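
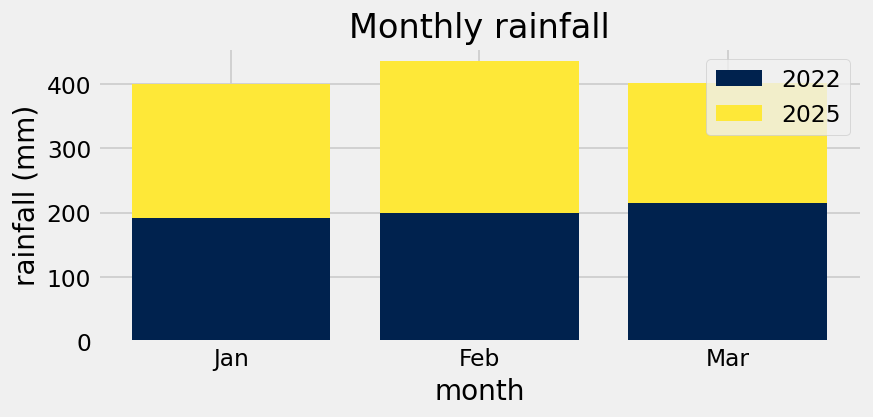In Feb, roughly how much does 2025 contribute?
≈ 250

2025 top ≈ 450, bottom ≈ 200; segment ≈ 250.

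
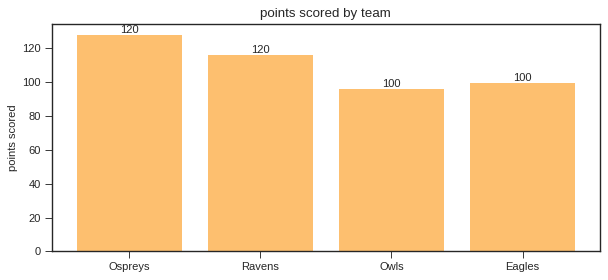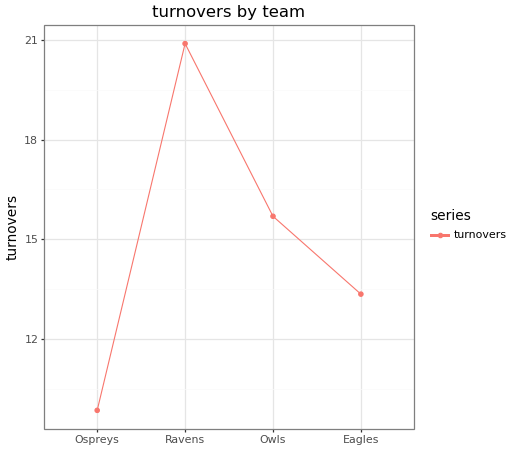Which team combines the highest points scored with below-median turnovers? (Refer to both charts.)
Ospreys

Chart 2 median turnovers ≈ 14; below-median teams: Ospreys, Eagles. Among those, Ospreys has the highest points scored (≈ 120).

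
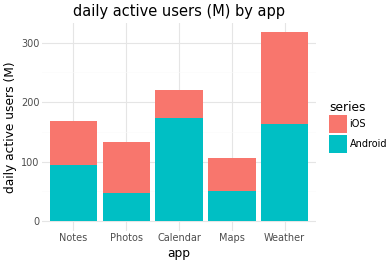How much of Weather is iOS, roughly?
iOS top ≈ 300, bottom ≈ 150; segment ≈ 150.

≈ 150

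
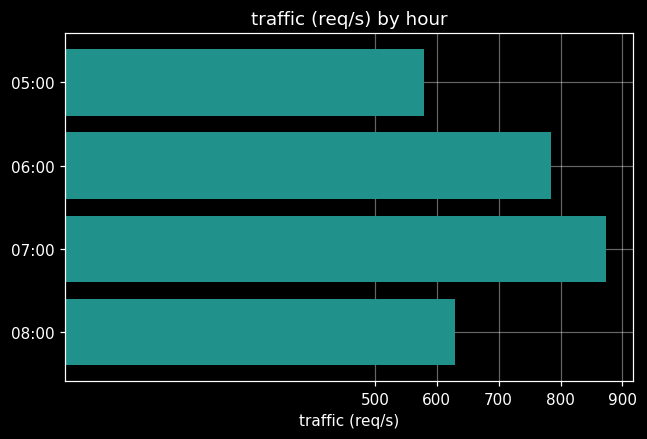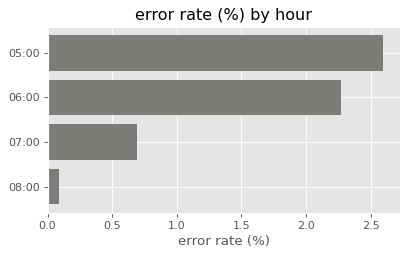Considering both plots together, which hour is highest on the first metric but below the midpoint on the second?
Chart 2 median error rate (%) ≈ 1.5; below-median hours: 07:00, 08:00. Among those, 07:00 has the highest traffic (req/s) (≈ 900).

07:00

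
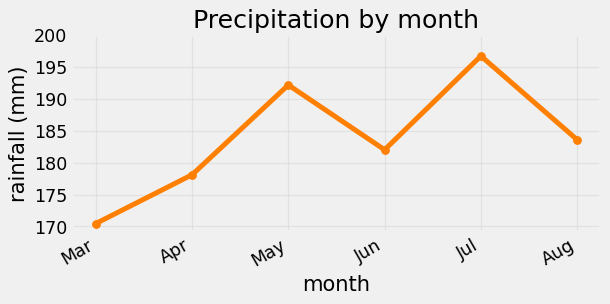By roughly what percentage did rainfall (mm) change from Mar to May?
≈ +11.8%

Mar ≈ 170, May ≈ 190; (190 − 170) / 170 ≈ +11.8%.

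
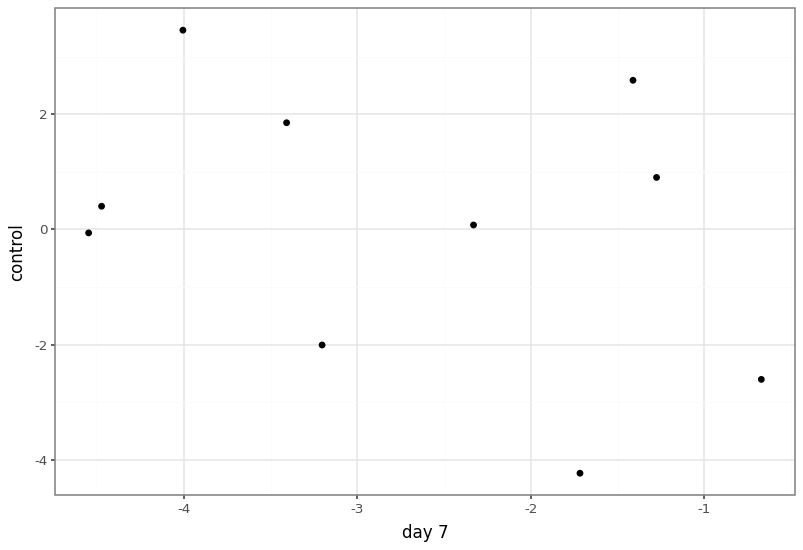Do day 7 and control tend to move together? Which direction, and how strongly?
Points are negatively correlated; weak (|r| ≈ 0.3).

negative, weak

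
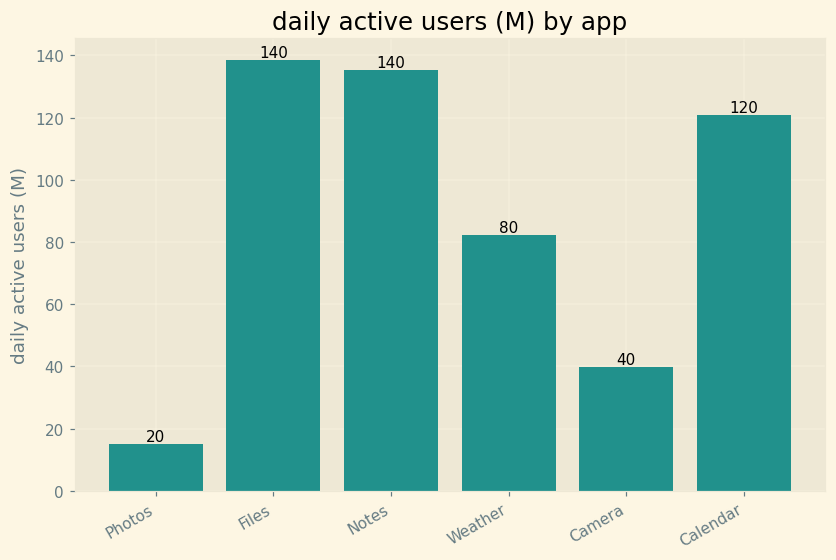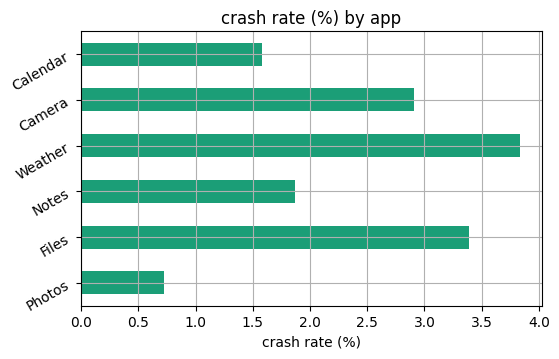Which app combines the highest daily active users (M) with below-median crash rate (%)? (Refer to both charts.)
Chart 2 median crash rate (%) ≈ 2.5; below-median apps: Photos, Notes, Calendar. Among those, Notes has the highest daily active users (M) (≈ 140).

Notes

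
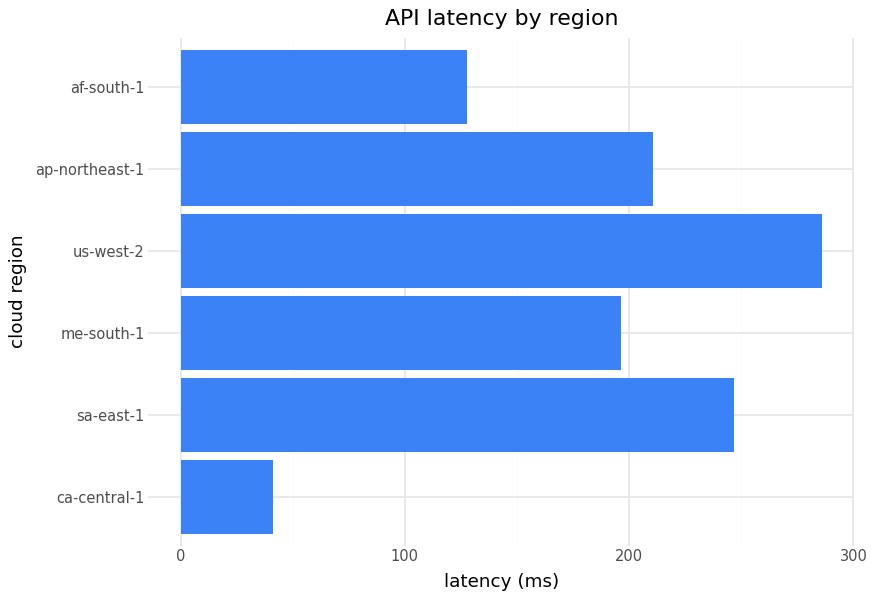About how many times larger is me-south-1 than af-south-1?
≈ 1.6×

me-south-1 ≈ 200, af-south-1 ≈ 125; 200/125 ≈ 1.6.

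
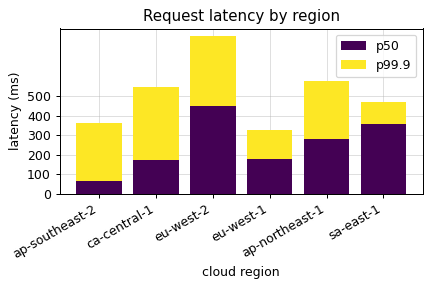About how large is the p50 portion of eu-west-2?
≈ 400

p50 top ≈ 400, bottom ≈ 0; segment ≈ 400.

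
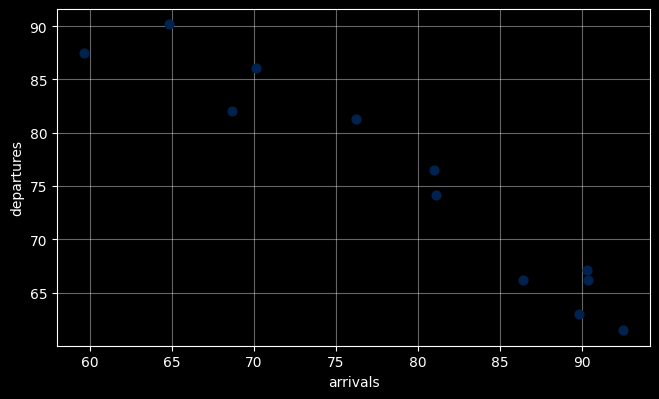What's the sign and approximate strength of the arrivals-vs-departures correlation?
Points are negatively correlated; strong (|r| ≈ 1.0).

negative, strong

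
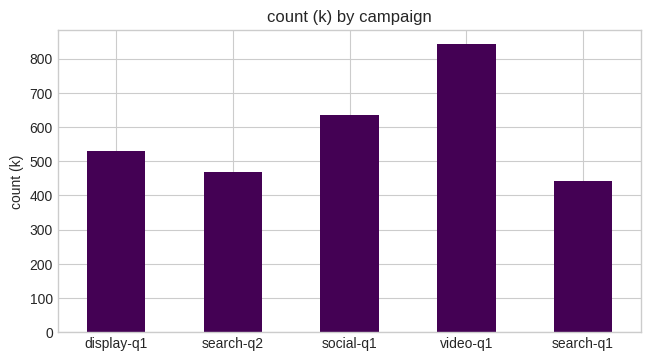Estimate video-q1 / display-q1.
video-q1 ≈ 800, display-q1 ≈ 500; 800/500 ≈ 1.6.

≈ 1.6×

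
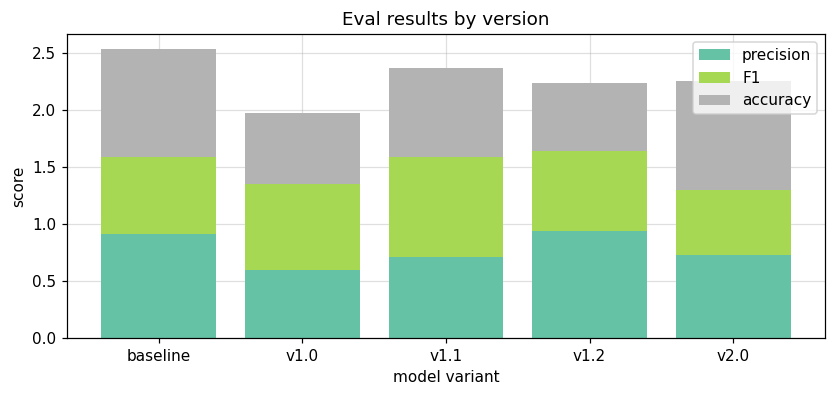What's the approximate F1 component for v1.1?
F1 top ≈ 1.5, bottom ≈ 0.5; segment ≈ 1.0.

≈ 1.0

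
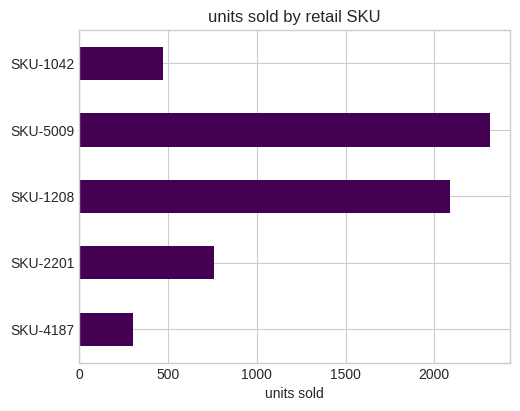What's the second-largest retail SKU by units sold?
Top 3: SKU-5009 ≈ 2400, SKU-1208 ≈ 2000, SKU-2201 ≈ 800.

SKU-1208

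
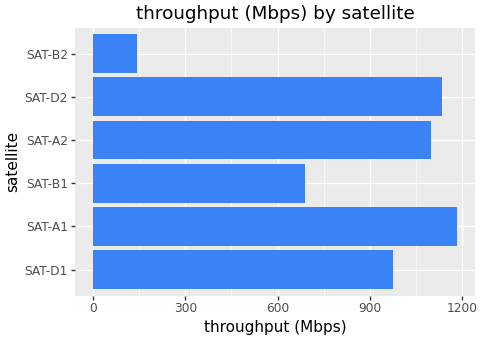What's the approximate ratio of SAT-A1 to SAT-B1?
SAT-A1 ≈ 1200, SAT-B1 ≈ 700; 1200/700 ≈ 1.71.

≈ 1.71×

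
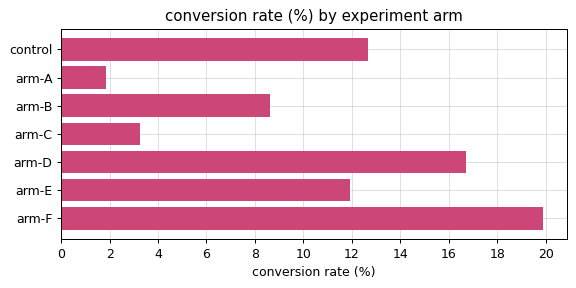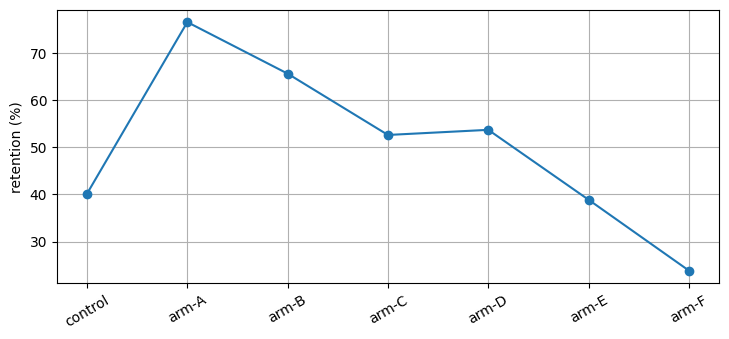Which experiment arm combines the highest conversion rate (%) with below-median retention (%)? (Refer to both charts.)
Chart 2 median retention (%) ≈ 50; below-median experiment arms: control, arm-E, arm-F. Among those, arm-F has the highest conversion rate (%) (≈ 20).

arm-F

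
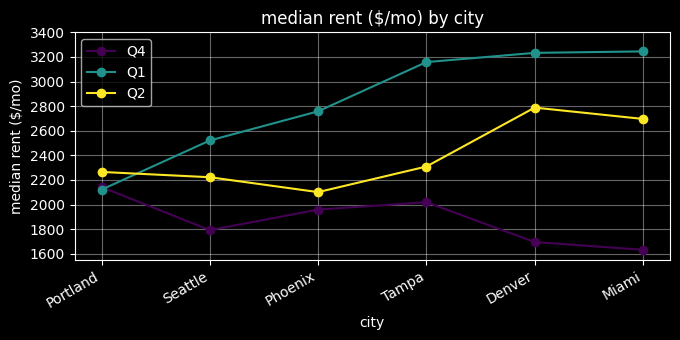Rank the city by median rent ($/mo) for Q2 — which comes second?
Top 3 for Q2: Denver ≈ 2800, Miami ≈ 2600, Tampa ≈ 2400.

Miami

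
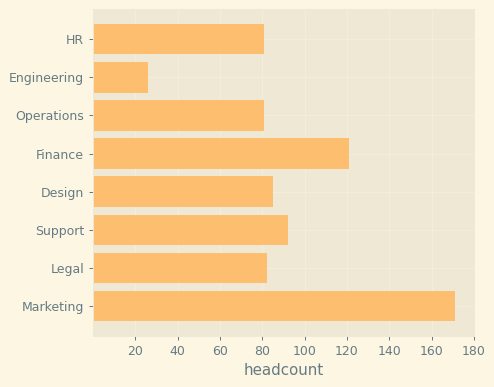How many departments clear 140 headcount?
1

Above 140: Marketing.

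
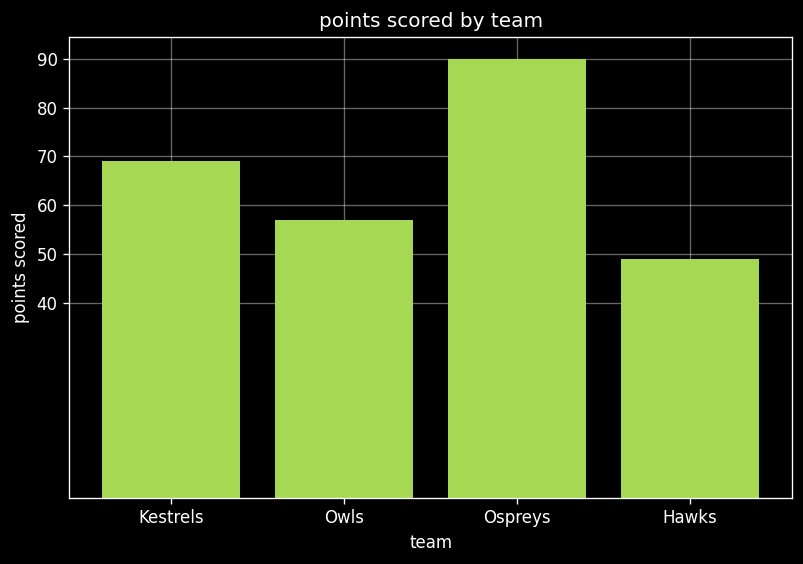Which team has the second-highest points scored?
Kestrels

Top 3: Ospreys ≈ 90, Kestrels ≈ 70, Owls ≈ 60.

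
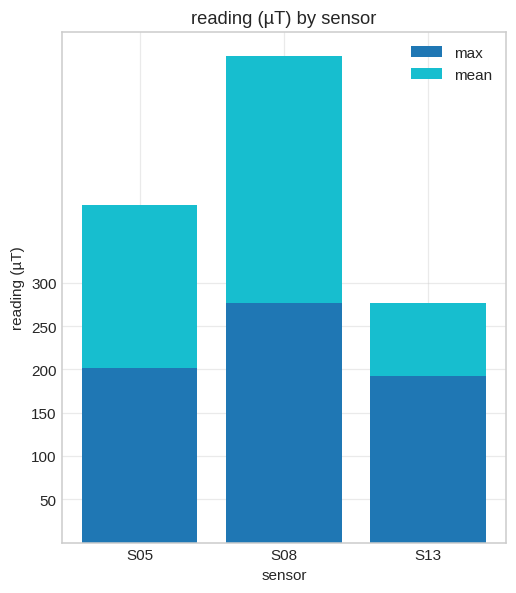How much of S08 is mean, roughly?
mean top ≈ 550, bottom ≈ 300; segment ≈ 250.

≈ 250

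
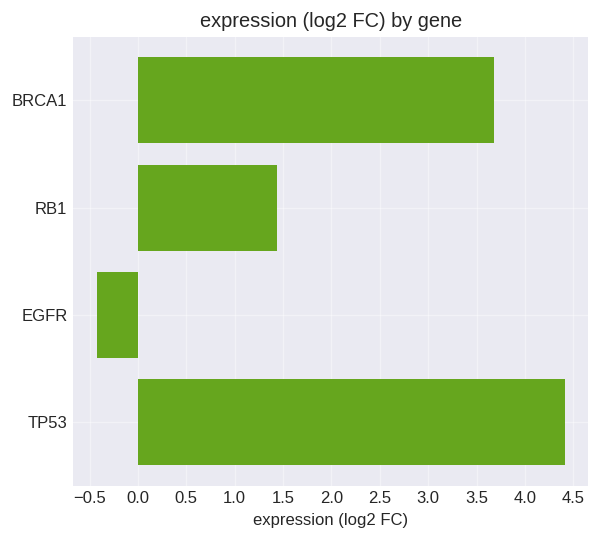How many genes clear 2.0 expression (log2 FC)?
2

Above 2.0: BRCA1, TP53.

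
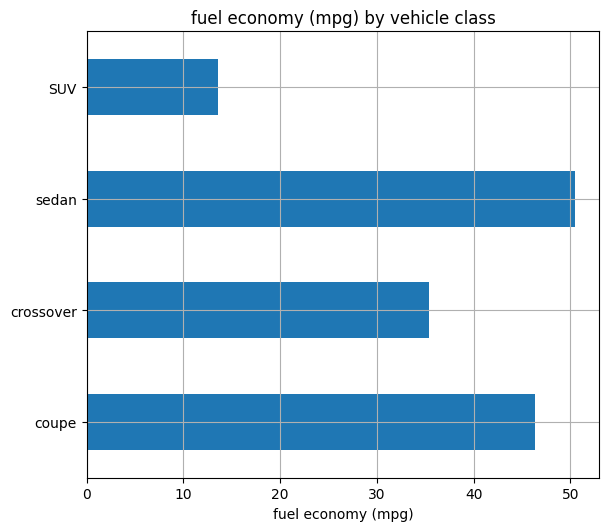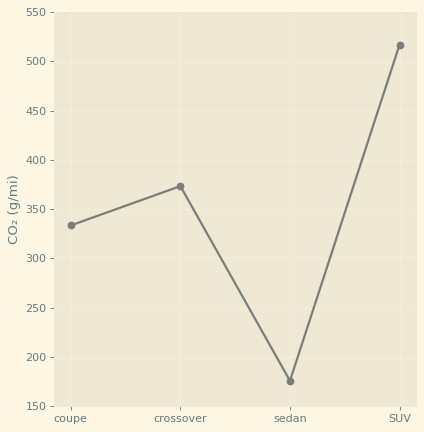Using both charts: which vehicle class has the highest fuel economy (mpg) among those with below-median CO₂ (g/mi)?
sedan

Chart 2 median CO₂ (g/mi) ≈ 350; below-median vehicle classes: coupe, sedan. Among those, sedan has the highest fuel economy (mpg) (≈ 50).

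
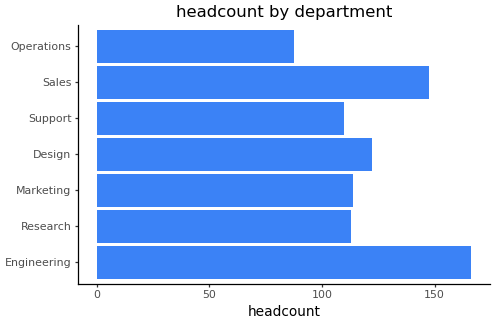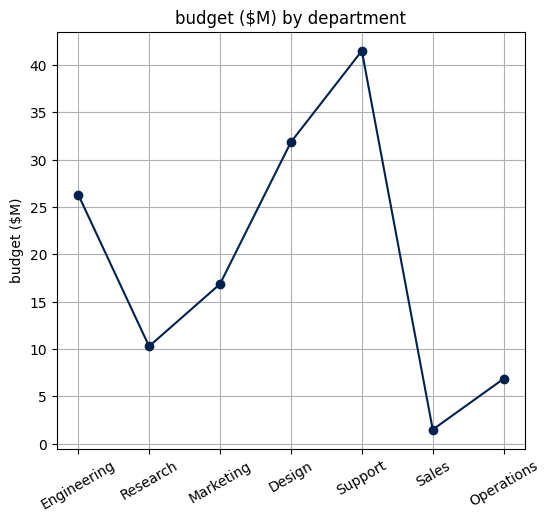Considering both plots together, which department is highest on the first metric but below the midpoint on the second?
Chart 2 median budget ($M) ≈ 15; below-median departments: Research, Sales, Operations. Among those, Sales has the highest headcount (≈ 140).

Sales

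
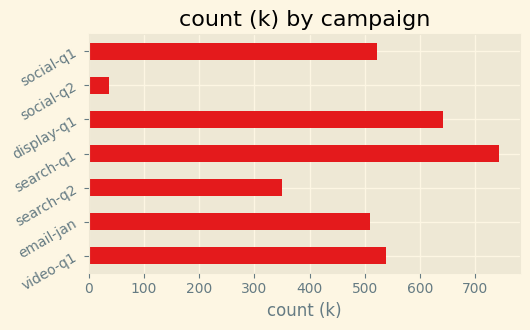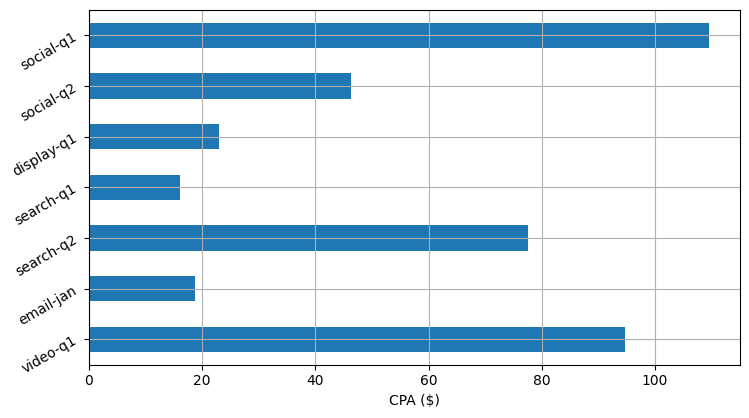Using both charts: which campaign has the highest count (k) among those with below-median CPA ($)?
Chart 2 median CPA ($) ≈ 40; below-median campaigns: email-jan, search-q1, display-q1. Among those, search-q1 has the highest count (k) (≈ 700).

search-q1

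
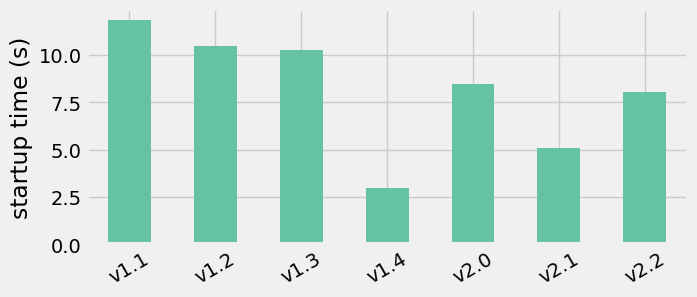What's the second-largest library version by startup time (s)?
Top 3: v1.1 ≈ 12, v1.2 ≈ 11, v1.3 ≈ 10.

v1.2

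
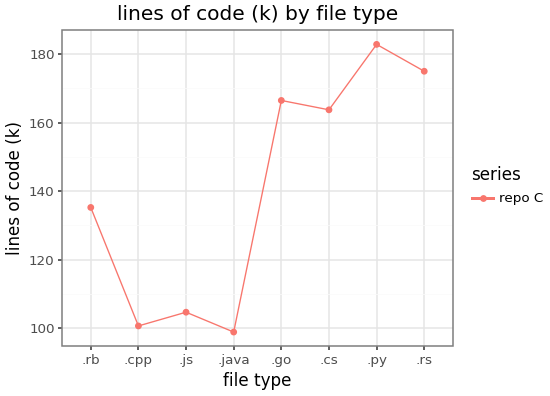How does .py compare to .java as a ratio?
.py ≈ 180, .java ≈ 100; 180/100 ≈ 1.8.

≈ 1.8×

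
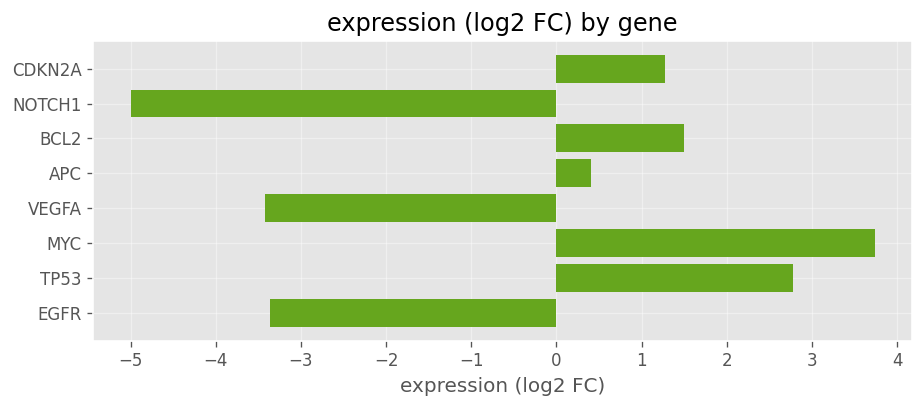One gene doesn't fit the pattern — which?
NOTCH1

NOTCH1 ≈ -5; the rest sit between ≈ -3 and ≈ 4.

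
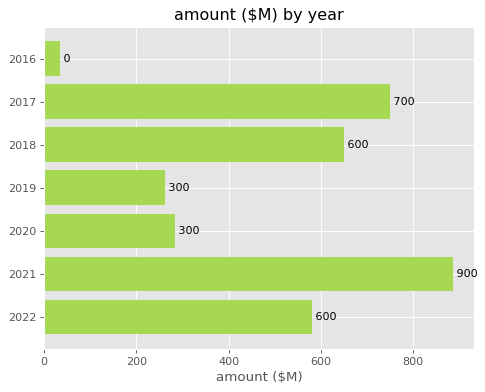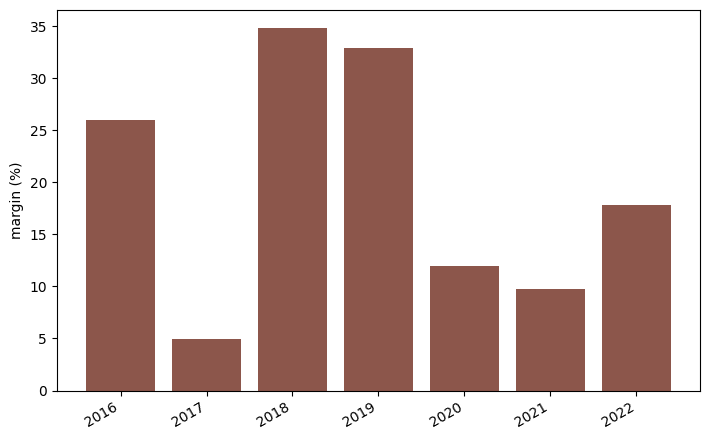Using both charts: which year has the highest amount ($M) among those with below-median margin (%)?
2021

Chart 2 median margin (%) ≈ 20; below-median years: 2017, 2020, 2021. Among those, 2021 has the highest amount ($M) (≈ 900).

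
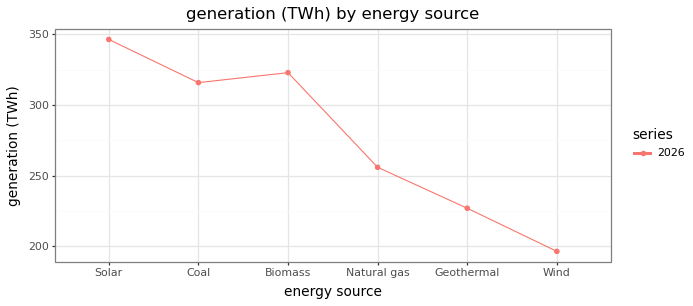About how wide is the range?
≈ 140

Max Solar ≈ 340, min Wind ≈ 200; range ≈ 140.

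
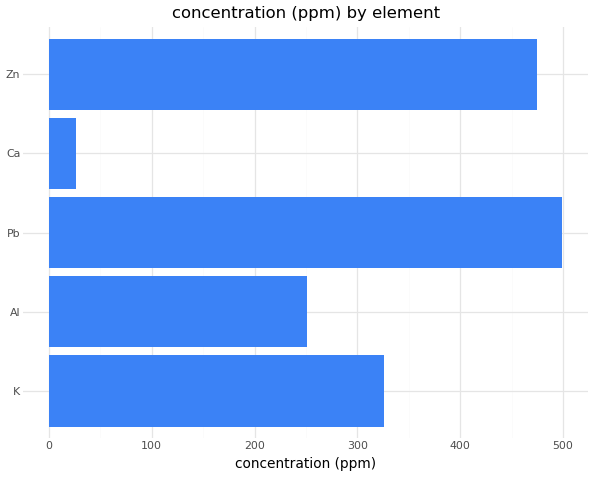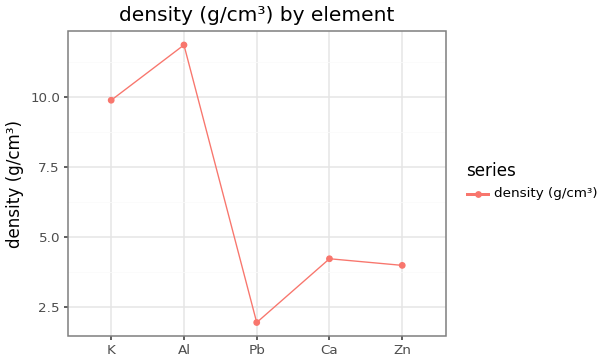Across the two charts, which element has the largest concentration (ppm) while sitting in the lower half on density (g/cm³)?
Chart 2 median density (g/cm³) ≈ 4; below-median elements: Pb, Zn. Among those, Pb has the highest concentration (ppm) (≈ 500).

Pb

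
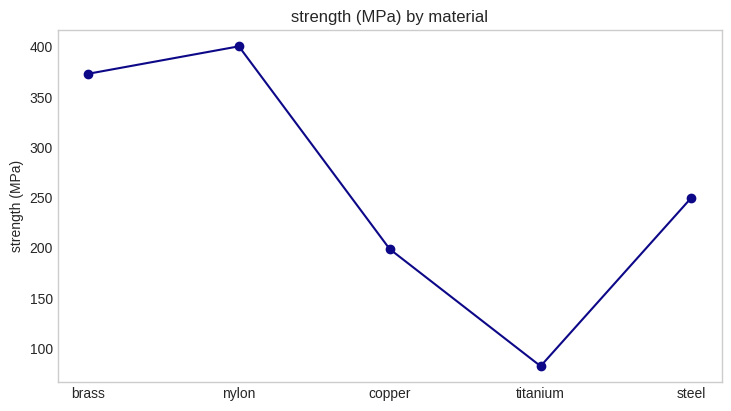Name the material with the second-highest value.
brass

Top 3: nylon ≈ 400, brass ≈ 350, steel ≈ 250.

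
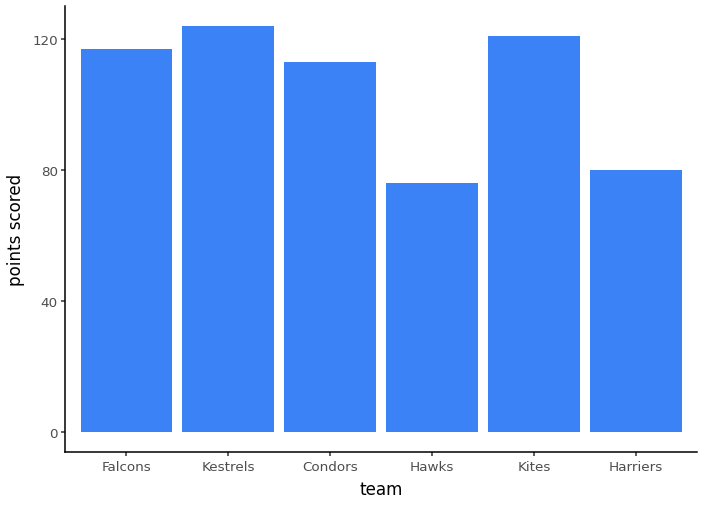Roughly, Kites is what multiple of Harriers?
Kites ≈ 120, Harriers ≈ 80; 120/80 ≈ 1.5.

≈ 1.5×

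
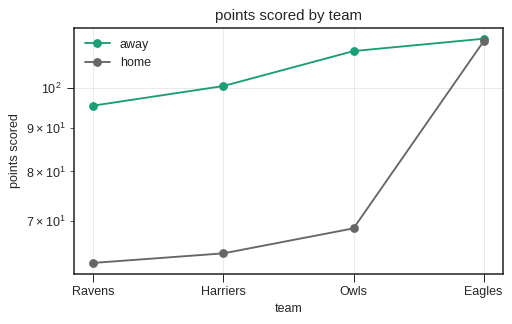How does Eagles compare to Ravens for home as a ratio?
≈ 1.77×

Eagles ≈ 115, Ravens ≈ 65; 115/65 ≈ 1.77.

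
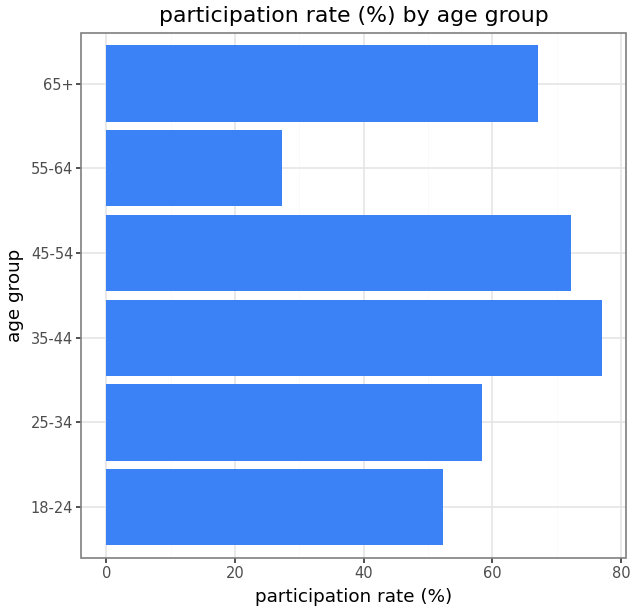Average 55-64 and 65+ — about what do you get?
(30 + 70) / 2 ≈ 50.

≈ 50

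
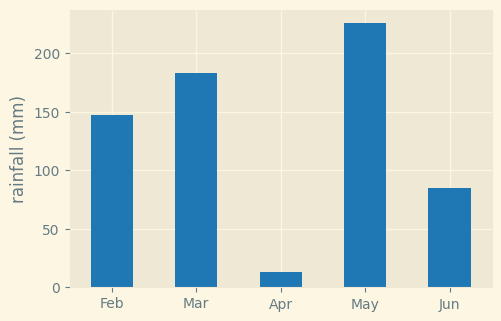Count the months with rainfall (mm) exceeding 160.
2

Above 160: Mar, May.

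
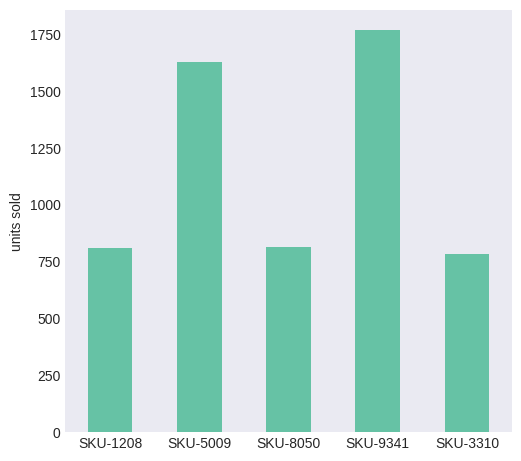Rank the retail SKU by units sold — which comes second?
Top 3: SKU-9341 ≈ 1800, SKU-5009 ≈ 1600, SKU-8050 ≈ 800.

SKU-5009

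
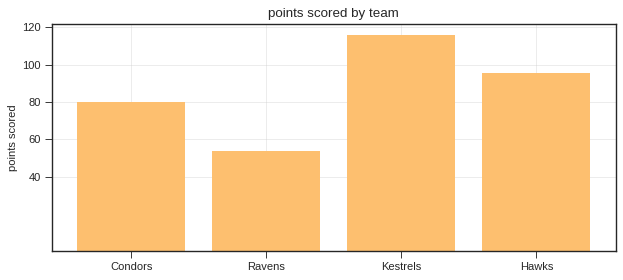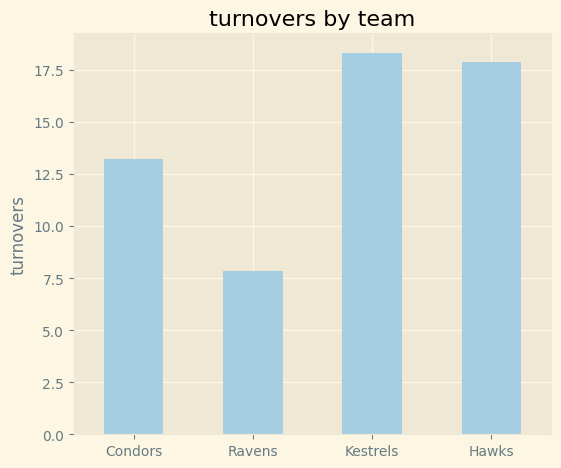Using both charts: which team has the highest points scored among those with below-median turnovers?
Chart 2 median turnovers ≈ 16; below-median teams: Condors, Ravens. Among those, Condors has the highest points scored (≈ 80).

Condors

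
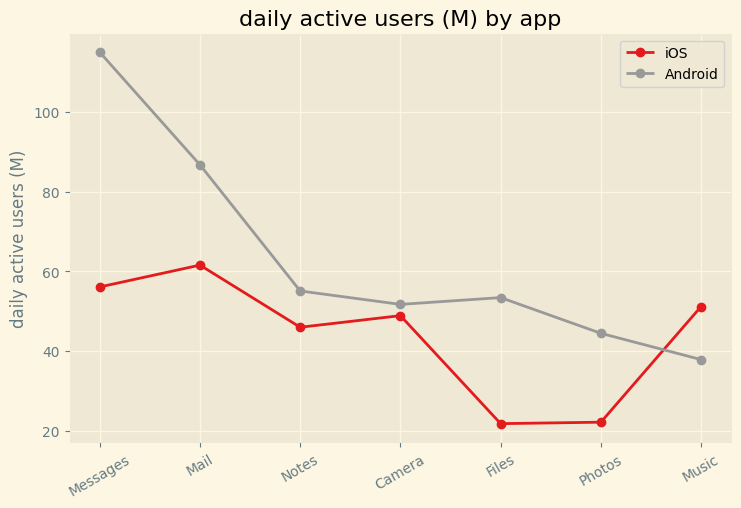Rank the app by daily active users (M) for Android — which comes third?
Top 4 for Android: Messages ≈ 120, Mail ≈ 90, Notes ≈ 60, Files ≈ 50.

Notes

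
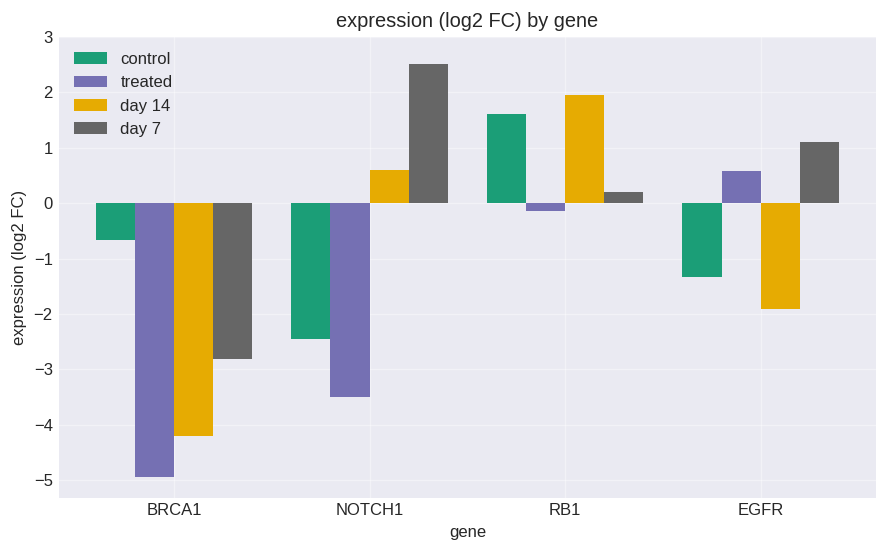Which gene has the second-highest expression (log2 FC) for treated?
RB1

Top 3 for treated: EGFR ≈ 1, RB1 ≈ 0, NOTCH1 ≈ -3.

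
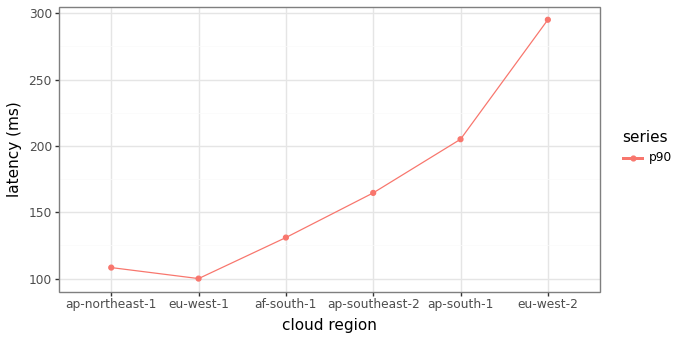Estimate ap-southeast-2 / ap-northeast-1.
ap-southeast-2 ≈ 160, ap-northeast-1 ≈ 100; 160/100 ≈ 1.6.

≈ 1.6×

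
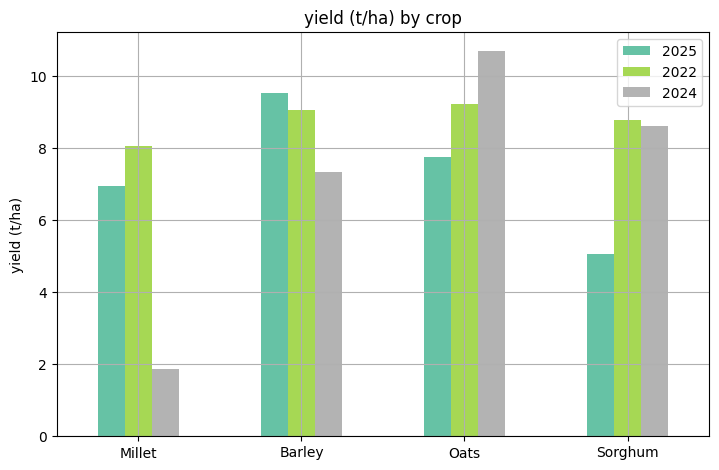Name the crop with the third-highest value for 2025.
Top 4 for 2025: Barley ≈ 10, Oats ≈ 8, Millet ≈ 7, Sorghum ≈ 5.

Millet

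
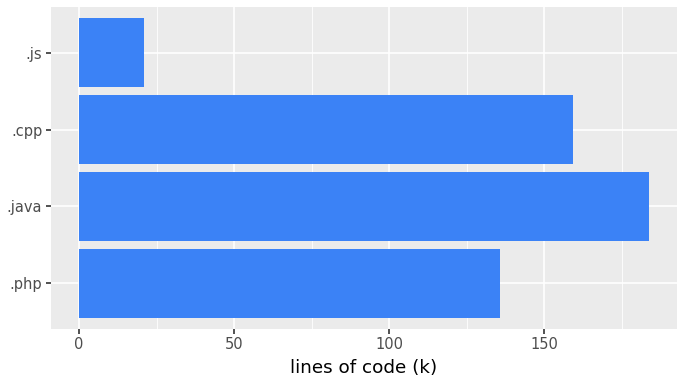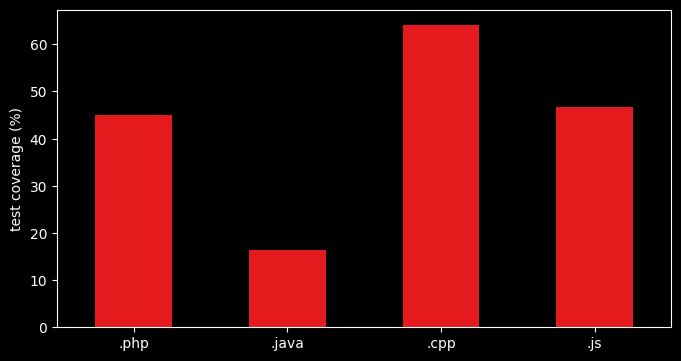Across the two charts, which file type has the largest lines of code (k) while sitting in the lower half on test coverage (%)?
Chart 2 median test coverage (%) ≈ 50; below-median file types: .php, .java. Among those, .java has the highest lines of code (k) (≈ 180).

.java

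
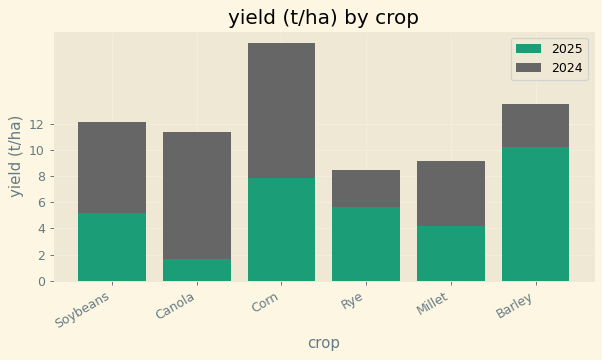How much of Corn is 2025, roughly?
≈ 8

2025 top ≈ 8, bottom ≈ 0; segment ≈ 8.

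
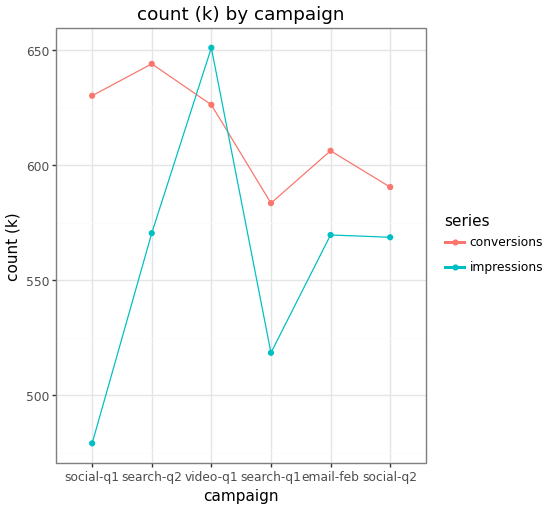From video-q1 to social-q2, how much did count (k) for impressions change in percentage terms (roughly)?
≈ -15.2%

video-q1 ≈ 660, social-q2 ≈ 560; (560 − 660) / 660 ≈ -15.2%.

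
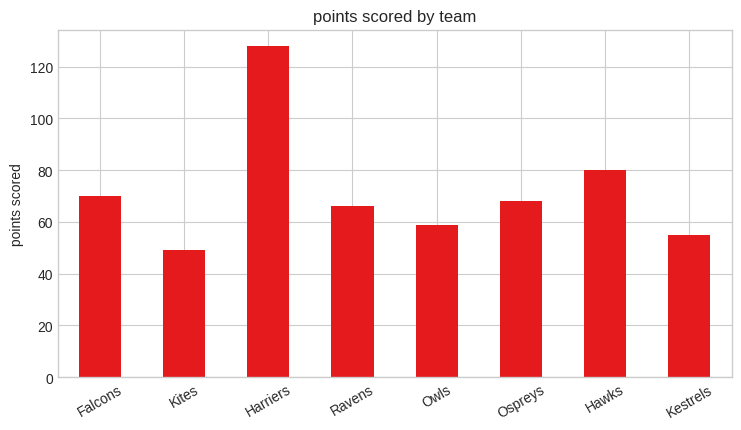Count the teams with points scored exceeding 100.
1

Above 100: Harriers.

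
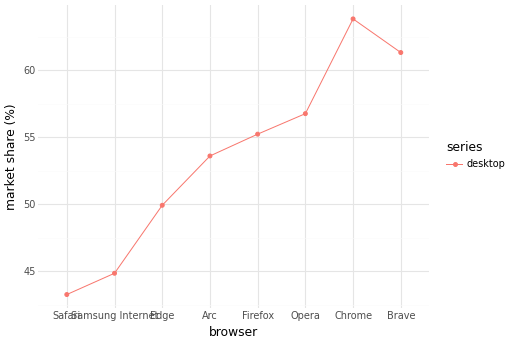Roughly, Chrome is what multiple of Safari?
Chrome ≈ 64, Safari ≈ 44; 64/44 ≈ 1.45.

≈ 1.45×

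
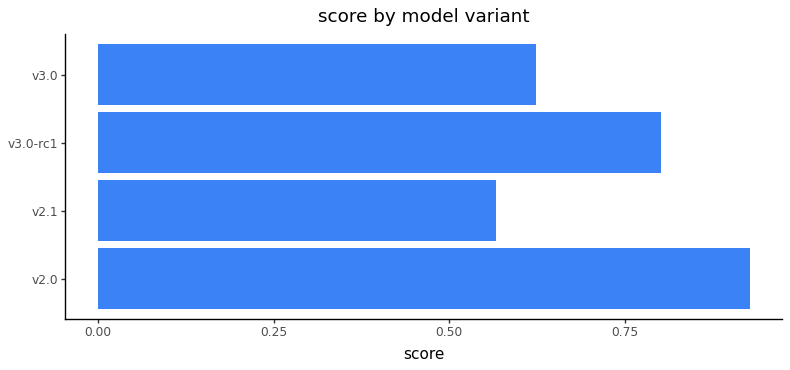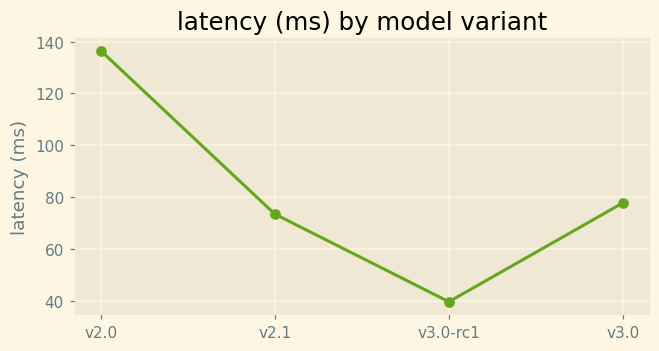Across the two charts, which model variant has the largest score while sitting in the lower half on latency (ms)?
v3.0-rc1

Chart 2 median latency (ms) ≈ 80; below-median model variants: v2.1, v3.0-rc1. Among those, v3.0-rc1 has the highest score (≈ 0.8).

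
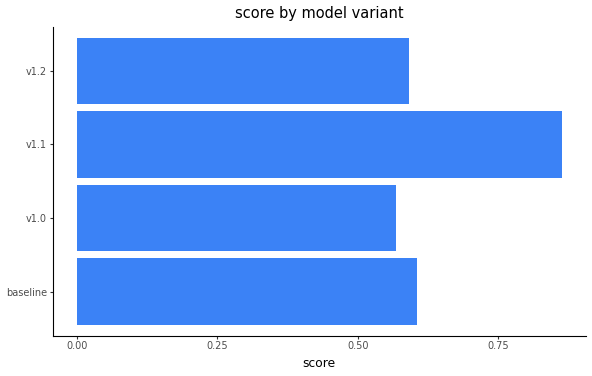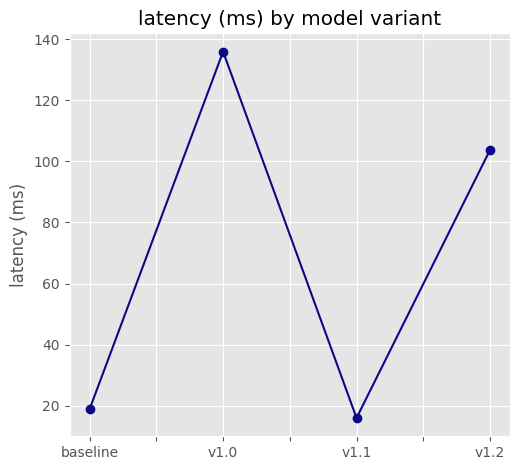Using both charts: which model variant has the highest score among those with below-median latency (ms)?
Chart 2 median latency (ms) ≈ 60; below-median model variants: baseline, v1.1. Among those, v1.1 has the highest score (≈ 0.9).

v1.1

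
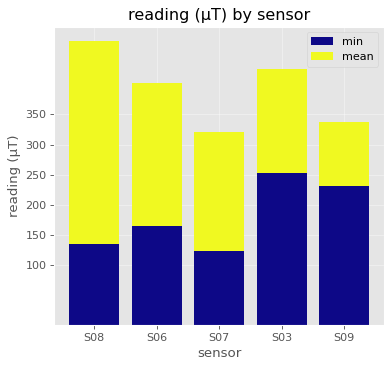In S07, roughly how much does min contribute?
≈ 100

min top ≈ 100, bottom ≈ 0; segment ≈ 100.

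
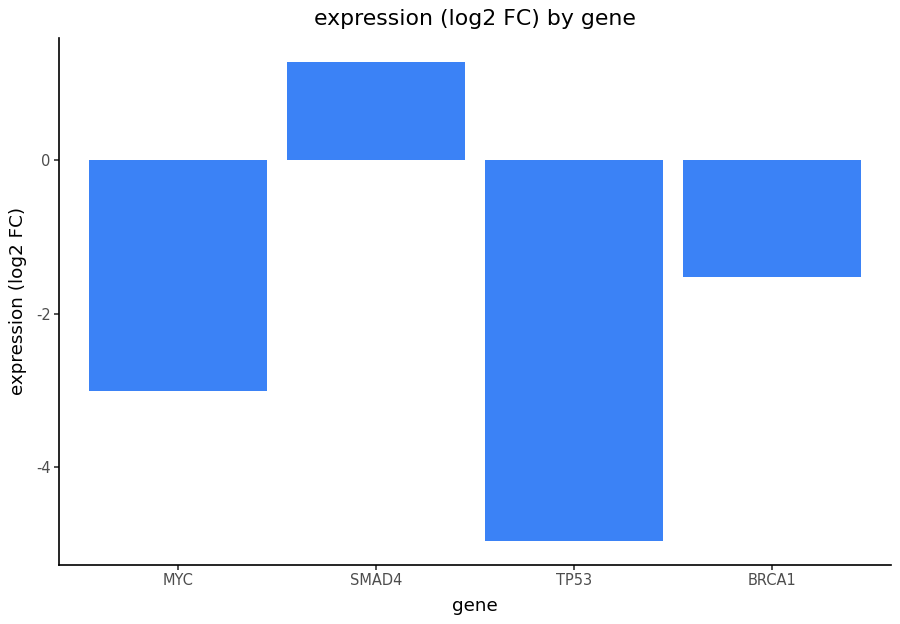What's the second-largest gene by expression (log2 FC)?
BRCA1

Top 3: SMAD4 ≈ 1, BRCA1 ≈ -2, MYC ≈ -3.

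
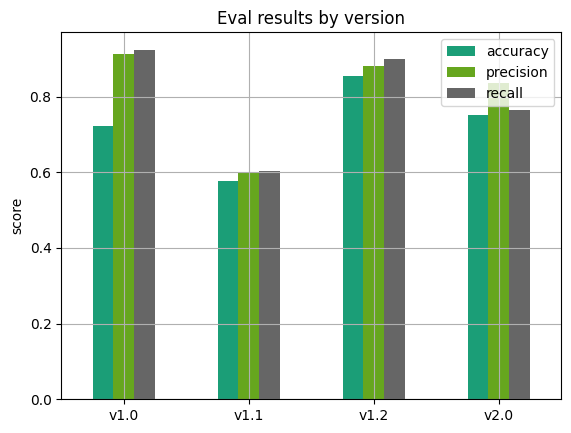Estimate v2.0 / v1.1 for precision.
≈ 1.33×

v2.0 ≈ 0.8, v1.1 ≈ 0.6; 0.8/0.6 ≈ 1.33.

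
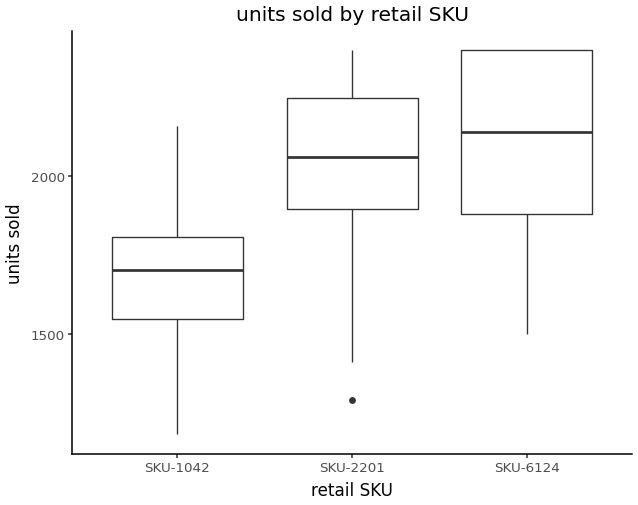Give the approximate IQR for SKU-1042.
Q3 ≈ 1800, Q1 ≈ 1550; IQR ≈ 250.

≈ 250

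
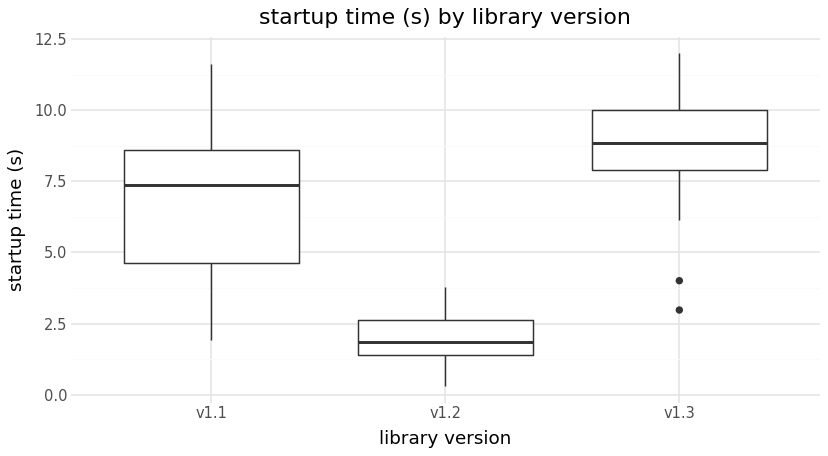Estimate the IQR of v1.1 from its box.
Q3 ≈ 9, Q1 ≈ 5; IQR ≈ 4.

≈ 4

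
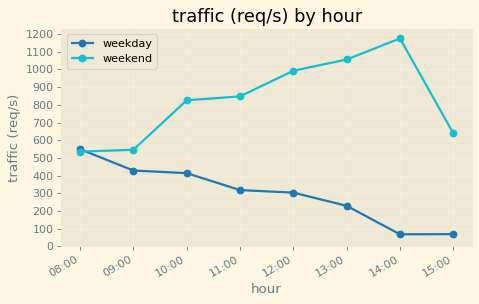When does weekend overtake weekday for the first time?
08:00: weekend ≈ 500 vs weekday ≈ 500 (not yet); 09:00: weekend ≈ 500 vs weekday ≈ 400 (first crossover).

09:00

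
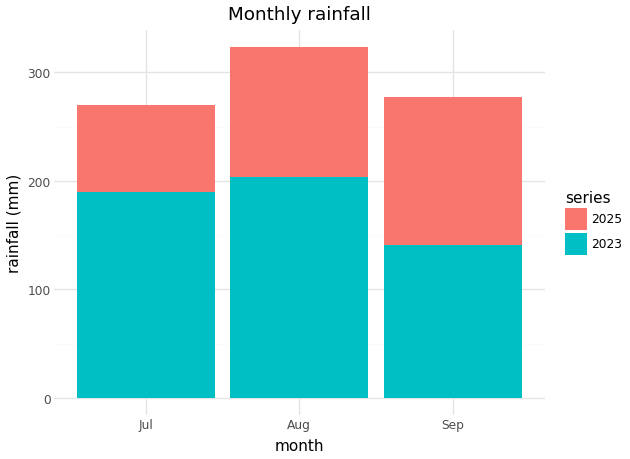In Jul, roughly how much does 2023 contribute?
2023 top ≈ 200, bottom ≈ 0; segment ≈ 200.

≈ 200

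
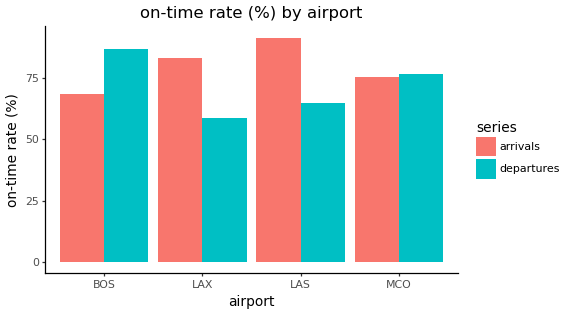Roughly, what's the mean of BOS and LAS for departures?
≈ 75

(90 + 60) / 2 ≈ 75.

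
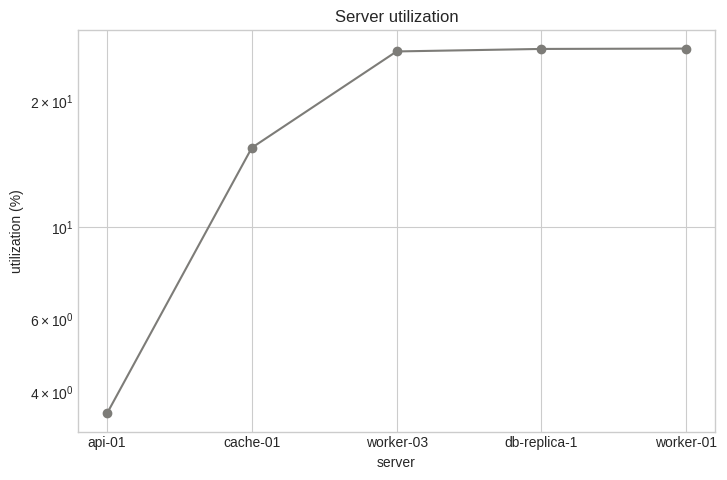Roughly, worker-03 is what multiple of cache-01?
worker-03 ≈ 26, cache-01 ≈ 16; 26/16 ≈ 1.62.

≈ 1.62×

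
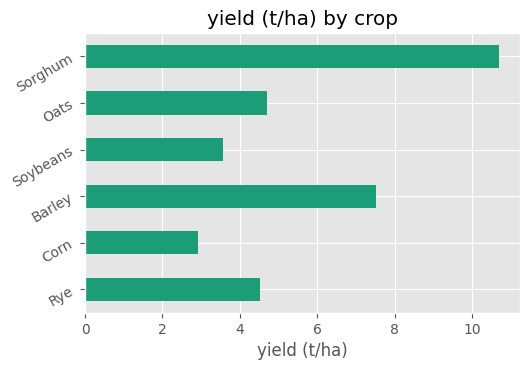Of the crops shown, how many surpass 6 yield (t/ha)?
Above 6: Barley, Sorghum.

2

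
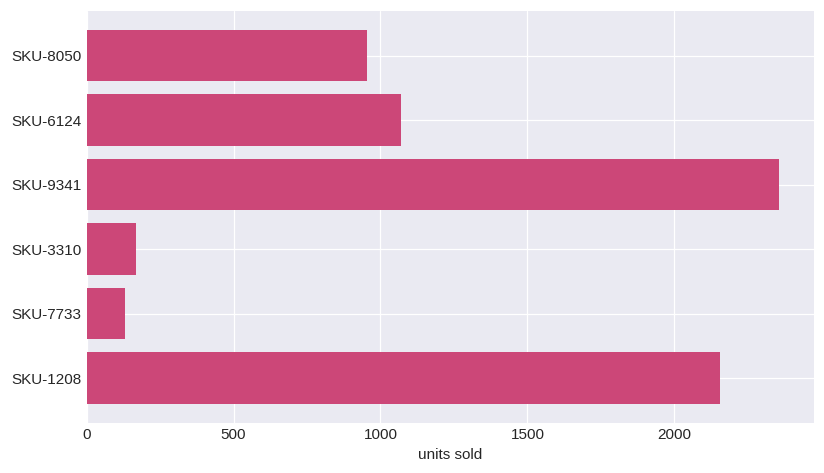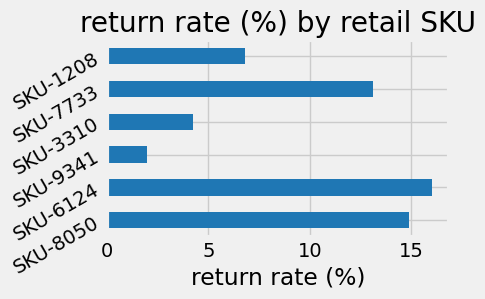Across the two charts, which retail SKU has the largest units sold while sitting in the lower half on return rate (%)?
Chart 2 median return rate (%) ≈ 10; below-median retail SKUs: SKU-9341, SKU-3310, SKU-1208. Among those, SKU-9341 has the highest units sold (≈ 2500).

SKU-9341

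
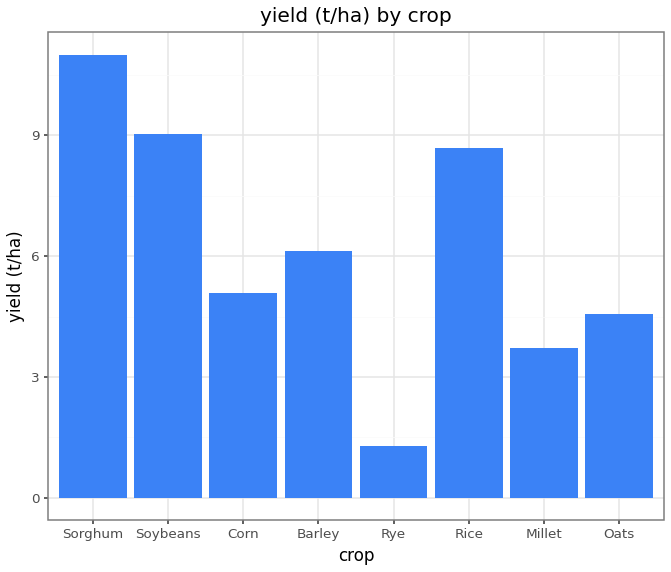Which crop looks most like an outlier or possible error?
Sorghum ≈ 11; the rest sit between ≈ 1 and ≈ 9.

Sorghum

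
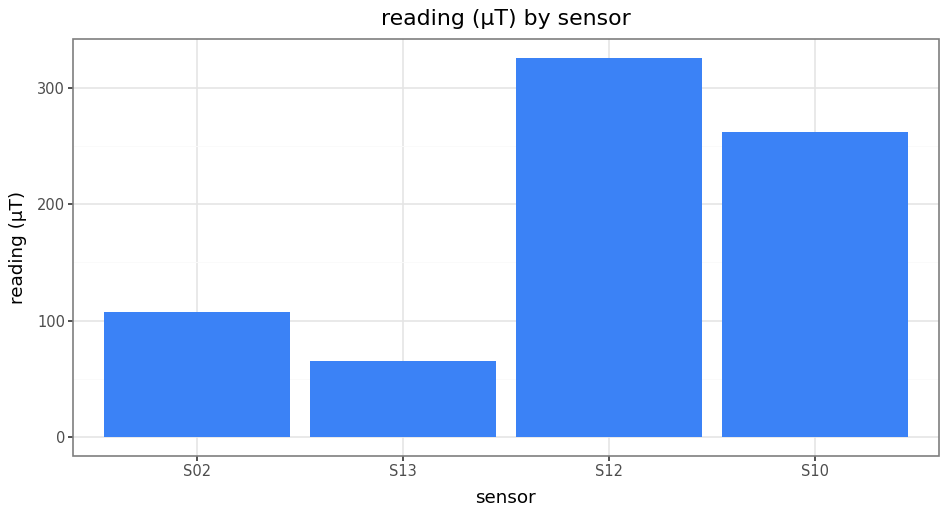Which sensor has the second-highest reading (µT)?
Top 3: S12 ≈ 350, S10 ≈ 250, S02 ≈ 100.

S10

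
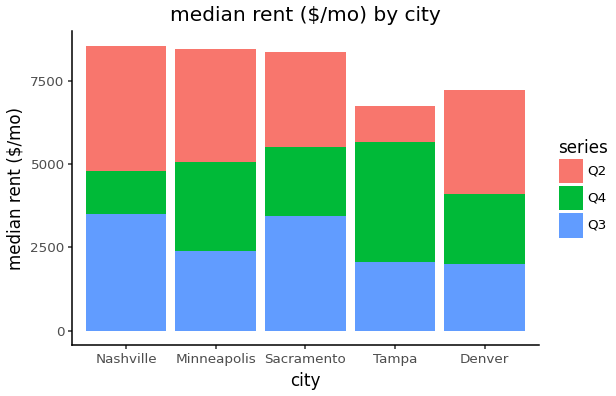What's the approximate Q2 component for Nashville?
Q2 top ≈ 9000, bottom ≈ 5000; segment ≈ 4000.

≈ 4000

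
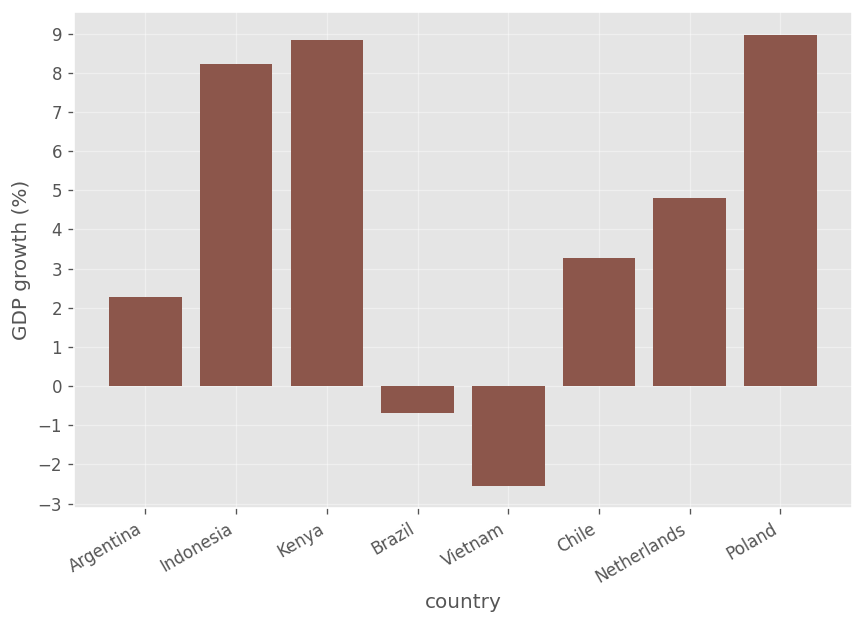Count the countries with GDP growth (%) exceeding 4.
Above 4: Indonesia, Kenya, Netherlands, Poland.

4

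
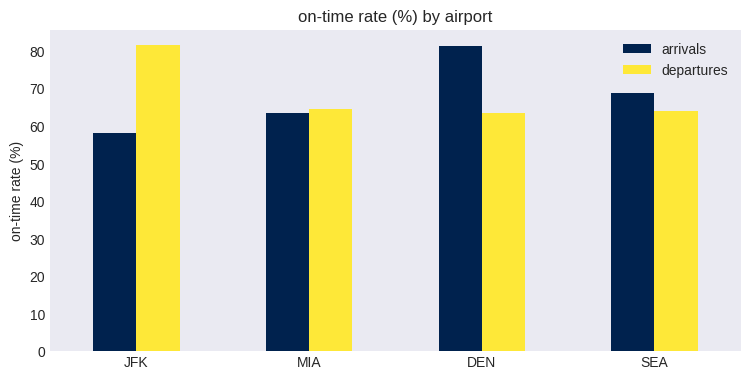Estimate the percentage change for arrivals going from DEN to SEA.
≈ -12.5%

DEN ≈ 80, SEA ≈ 70; (70 − 80) / 80 ≈ -12.5%.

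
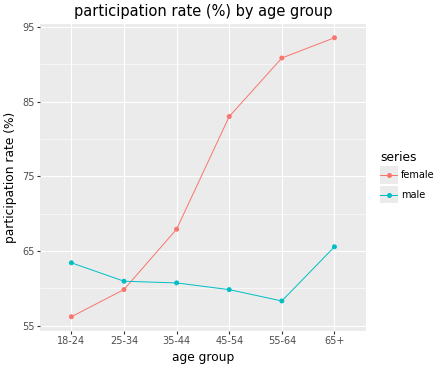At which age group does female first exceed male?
25-34: female ≈ 60 vs male ≈ 60 (not yet); 35-44: female ≈ 70 vs male ≈ 60 (first crossover).

35-44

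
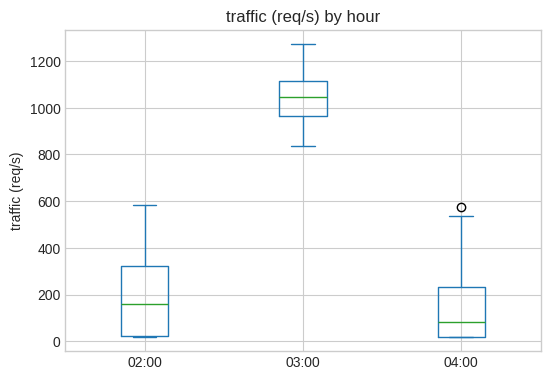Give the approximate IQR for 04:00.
≈ 200

Q3 ≈ 200, Q1 ≈ 0; IQR ≈ 200.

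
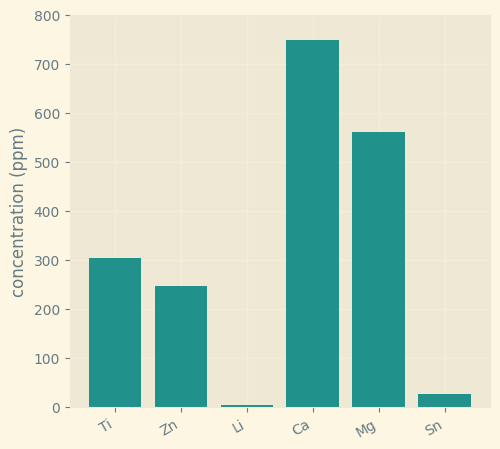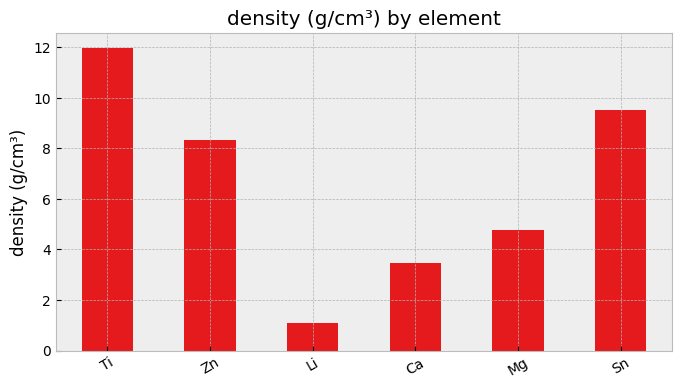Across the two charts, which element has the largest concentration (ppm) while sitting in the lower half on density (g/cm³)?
Ca

Chart 2 median density (g/cm³) ≈ 6; below-median elements: Li, Ca, Mg. Among those, Ca has the highest concentration (ppm) (≈ 700).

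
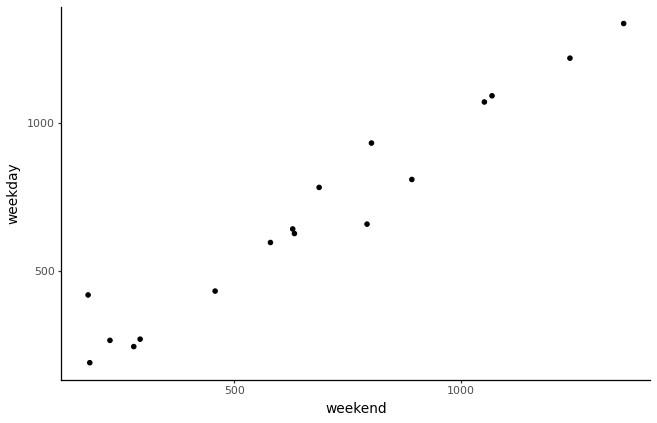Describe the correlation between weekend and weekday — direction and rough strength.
positive, strong

Points are positively correlated; strong (|r| ≈ 1.0).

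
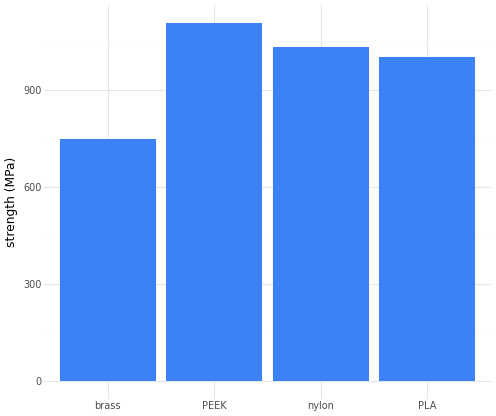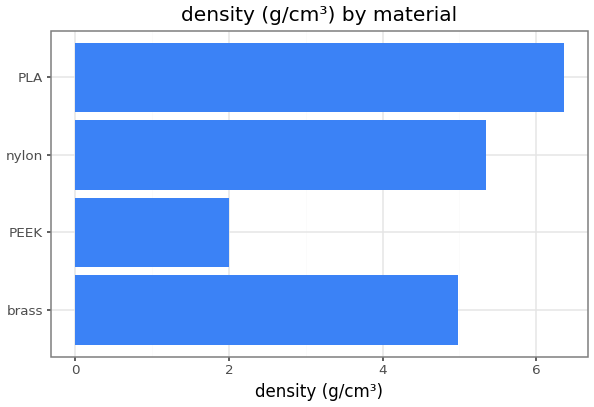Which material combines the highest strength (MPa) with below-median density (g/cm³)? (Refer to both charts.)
Chart 2 median density (g/cm³) ≈ 5; below-median materials: brass, PEEK. Among those, PEEK has the highest strength (MPa) (≈ 1200).

PEEK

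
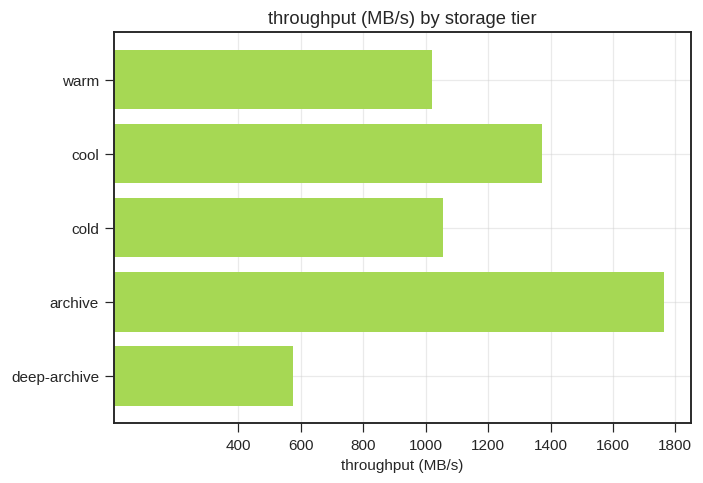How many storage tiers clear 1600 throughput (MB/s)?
1

Above 1600: archive.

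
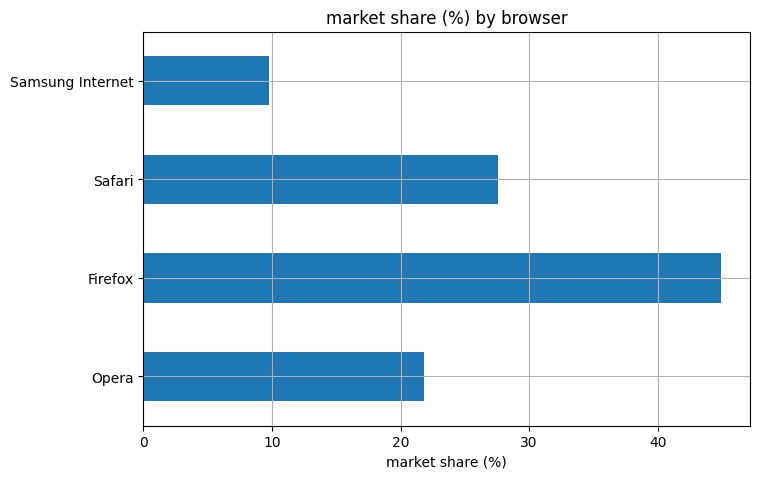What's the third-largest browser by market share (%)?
Opera

Top 4: Firefox ≈ 45, Safari ≈ 30, Opera ≈ 20, Samsung Internet ≈ 10.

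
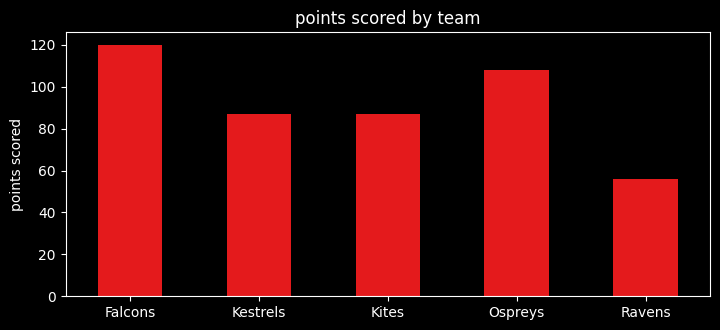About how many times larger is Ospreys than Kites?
≈ 1.22×

Ospreys ≈ 110, Kites ≈ 90; 110/90 ≈ 1.22.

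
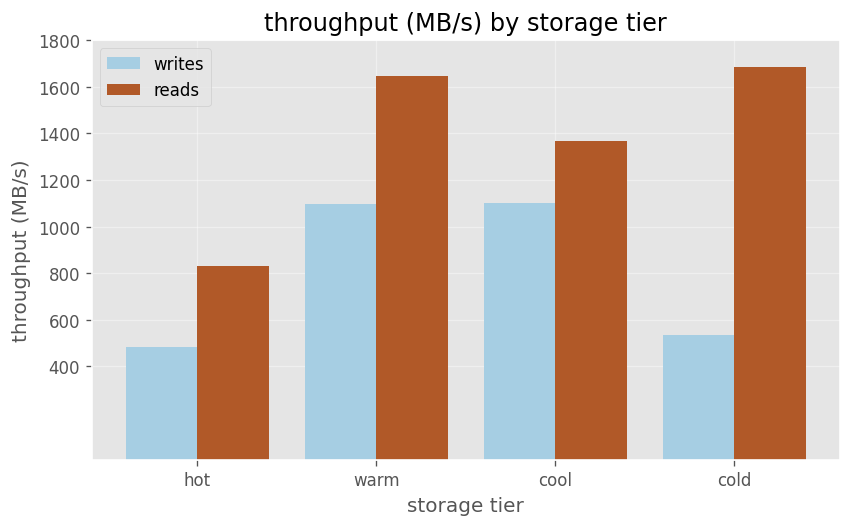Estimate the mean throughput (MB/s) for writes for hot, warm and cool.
(400 + 1000 + 1200) / 3 ≈ 867.

≈ 867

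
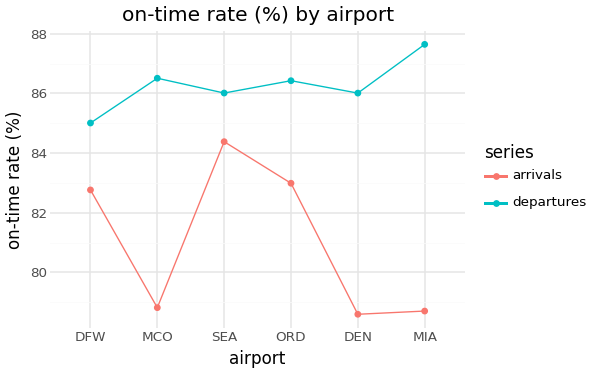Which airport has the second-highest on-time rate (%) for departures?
MCO

Top 3 for departures: MIA ≈ 88, MCO ≈ 87, ORD ≈ 86.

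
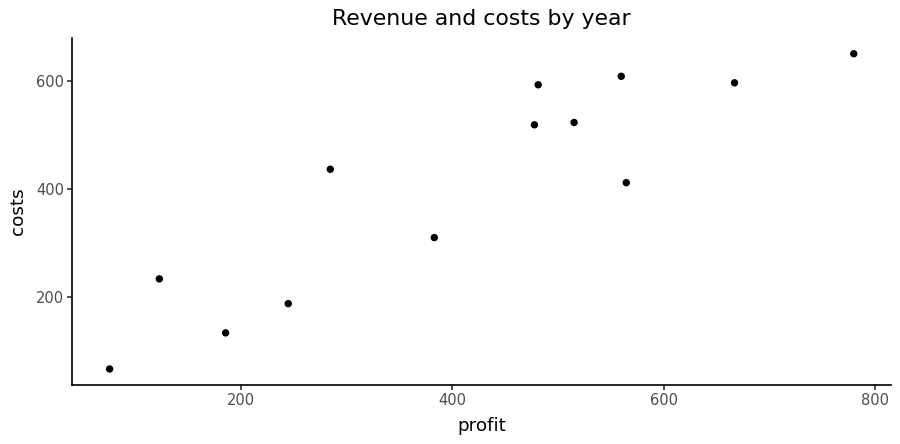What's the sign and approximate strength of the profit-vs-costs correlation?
Points are positively correlated; strong (|r| ≈ 0.9).

positive, strong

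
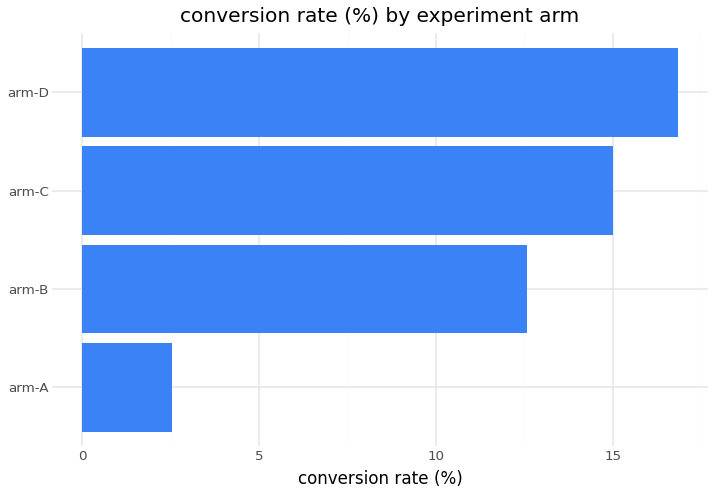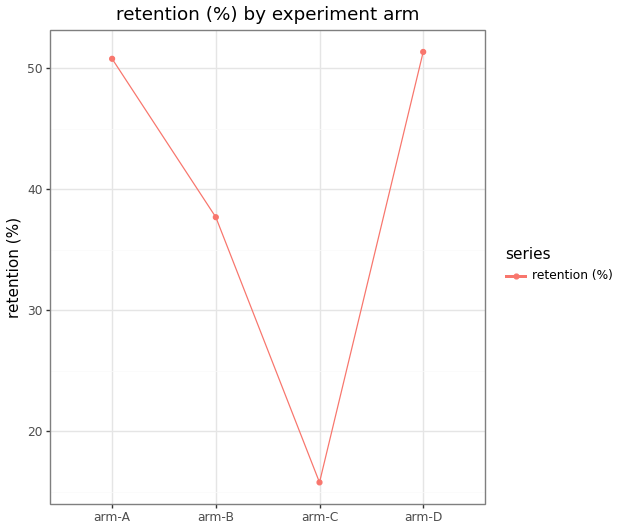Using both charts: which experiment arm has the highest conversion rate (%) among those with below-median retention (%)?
arm-C

Chart 2 median retention (%) ≈ 45; below-median experiment arms: arm-B, arm-C. Among those, arm-C has the highest conversion rate (%) (≈ 14).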